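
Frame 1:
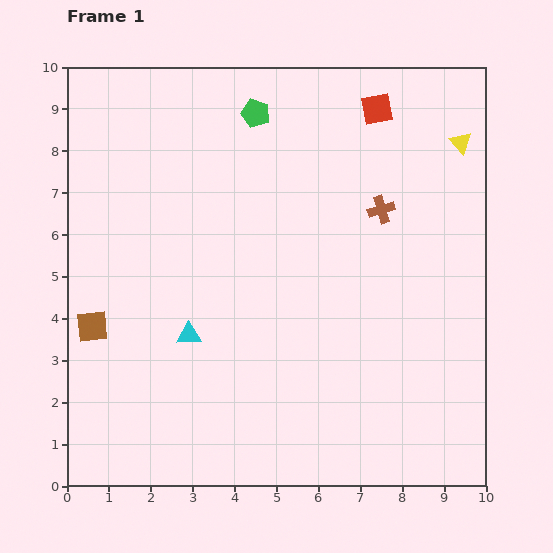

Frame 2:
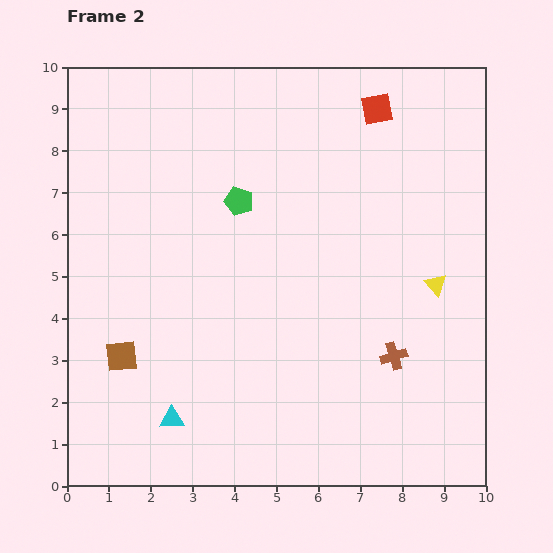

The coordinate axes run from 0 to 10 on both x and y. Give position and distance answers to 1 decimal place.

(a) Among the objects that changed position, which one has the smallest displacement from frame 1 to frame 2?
the brown square

(moved 1.0)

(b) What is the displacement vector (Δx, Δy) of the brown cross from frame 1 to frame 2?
(0.3, -3.5)

The brown cross was at (7.5, 6.6) in frame 1 and (7.8, 3.1) in frame 2.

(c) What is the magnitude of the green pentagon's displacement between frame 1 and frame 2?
2.1

The green pentagon moved from (4.5, 8.9) to (4.1, 6.8), a distance of √(0.4² + 2.1²) ≈ 2.1.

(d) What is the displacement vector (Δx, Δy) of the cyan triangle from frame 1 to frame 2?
(-0.4, -2.0)

The cyan triangle was at (2.9, 3.6) in frame 1 and (2.5, 1.6) in frame 2.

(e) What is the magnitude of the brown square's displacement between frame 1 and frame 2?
1.0

The brown square moved from (0.6, 3.8) to (1.3, 3.1), a distance of √(0.7² + 0.7²) ≈ 1.0.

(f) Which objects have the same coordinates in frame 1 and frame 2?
the red square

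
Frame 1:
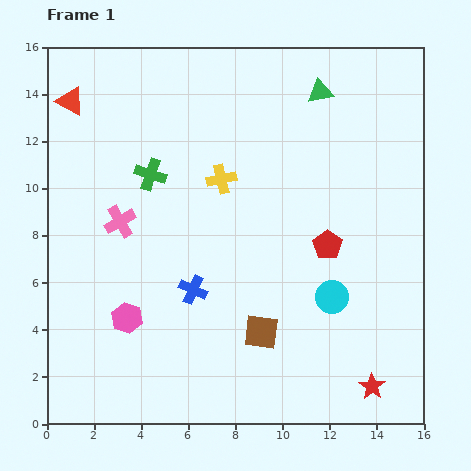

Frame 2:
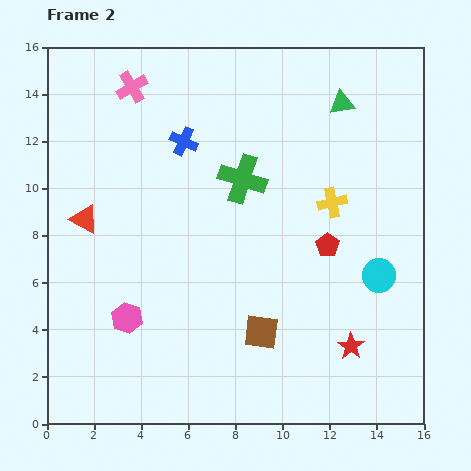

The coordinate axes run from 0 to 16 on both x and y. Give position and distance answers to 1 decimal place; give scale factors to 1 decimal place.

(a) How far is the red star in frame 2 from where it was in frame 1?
1.9

The red star moved from (13.8, 1.6) to (12.9, 3.3), a distance of √(0.9² + 1.7²) ≈ 1.9.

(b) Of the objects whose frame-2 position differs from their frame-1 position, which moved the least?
the green triangle

(moved 1.0)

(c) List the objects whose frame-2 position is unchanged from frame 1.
the red pentagon, the pink hexagon, the brown square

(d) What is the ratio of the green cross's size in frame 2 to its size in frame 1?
1.5×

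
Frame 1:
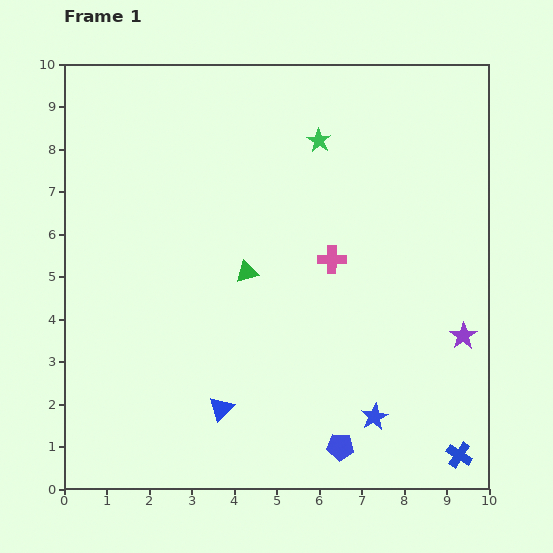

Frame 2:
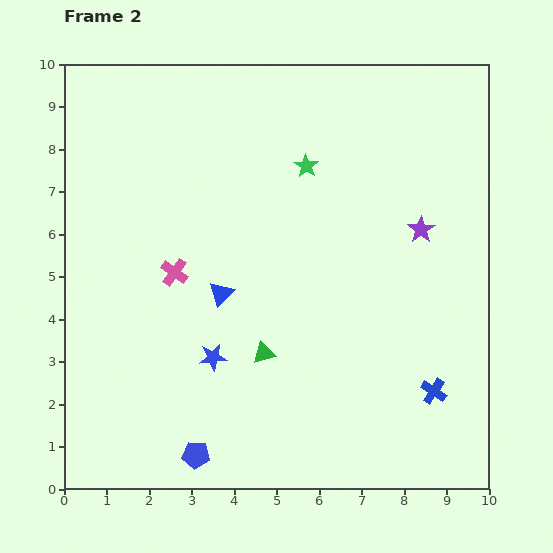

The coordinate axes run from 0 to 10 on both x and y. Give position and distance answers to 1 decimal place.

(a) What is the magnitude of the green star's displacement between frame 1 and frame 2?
0.7

The green star moved from (6.0, 8.2) to (5.7, 7.6), a distance of √(0.3² + 0.6²) ≈ 0.7.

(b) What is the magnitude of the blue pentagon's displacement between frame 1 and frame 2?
3.4

The blue pentagon moved from (6.5, 1.0) to (3.1, 0.8), a distance of √(3.4² + 0.2²) ≈ 3.4.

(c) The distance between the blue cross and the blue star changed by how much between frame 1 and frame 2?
+3.1

Distance in frame 1: 2.2. Distance in frame 2: 5.3.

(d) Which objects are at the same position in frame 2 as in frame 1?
none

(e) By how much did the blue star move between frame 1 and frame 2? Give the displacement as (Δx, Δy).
(-3.8, 1.4)

The blue star was at (7.3, 1.7) in frame 1 and (3.5, 3.1) in frame 2.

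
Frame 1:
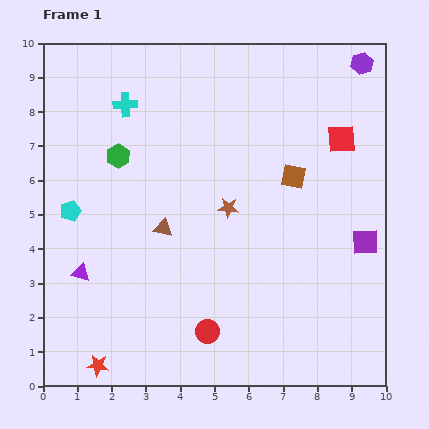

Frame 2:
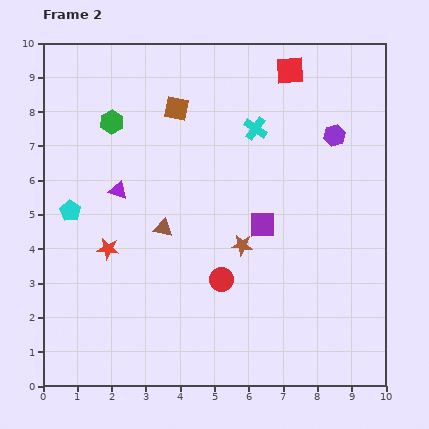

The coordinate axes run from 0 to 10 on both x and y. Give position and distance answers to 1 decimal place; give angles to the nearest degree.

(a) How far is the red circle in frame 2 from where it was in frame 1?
1.6

The red circle moved from (4.8, 1.6) to (5.2, 3.1), a distance of √(0.4² + 1.5²) ≈ 1.6.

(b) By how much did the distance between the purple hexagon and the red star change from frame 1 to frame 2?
-4.3

Distance in frame 1: 11.7. Distance in frame 2: 7.4.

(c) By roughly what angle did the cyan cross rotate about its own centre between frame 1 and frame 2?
36° clockwise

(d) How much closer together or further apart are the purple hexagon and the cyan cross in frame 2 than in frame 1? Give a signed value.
-4.7

Distance in frame 1: 7.0. Distance in frame 2: 2.3.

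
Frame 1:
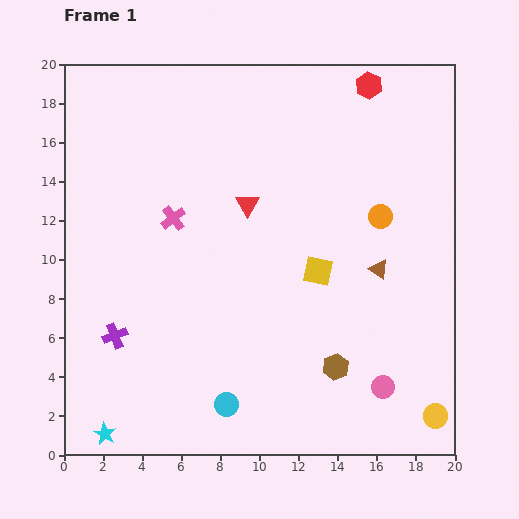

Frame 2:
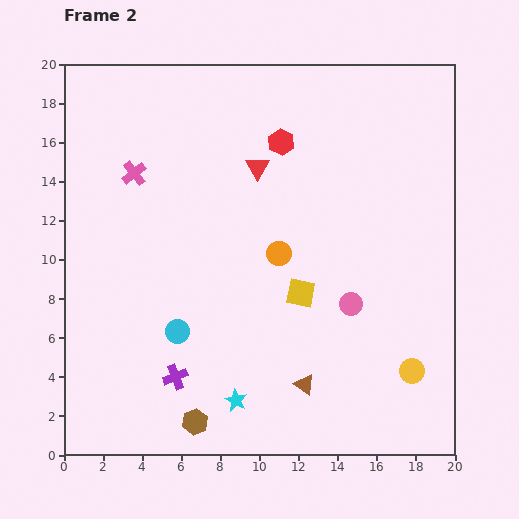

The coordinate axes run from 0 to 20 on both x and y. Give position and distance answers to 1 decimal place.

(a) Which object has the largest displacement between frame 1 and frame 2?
the brown hexagon

(moved 7.7; next 7.0)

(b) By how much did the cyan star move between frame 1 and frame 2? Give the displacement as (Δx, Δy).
(6.7, 1.7)

The cyan star was at (2.1, 1.1) in frame 1 and (8.8, 2.8) in frame 2.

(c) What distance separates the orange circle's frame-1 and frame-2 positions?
5.5

The orange circle moved from (16.2, 12.2) to (11.0, 10.3), a distance of √(5.2² + 1.9²) ≈ 5.5.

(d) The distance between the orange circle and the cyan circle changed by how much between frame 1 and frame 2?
-5.8

Distance in frame 1: 12.4. Distance in frame 2: 6.6.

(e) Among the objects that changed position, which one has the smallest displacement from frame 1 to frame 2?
the yellow square

(moved 1.4)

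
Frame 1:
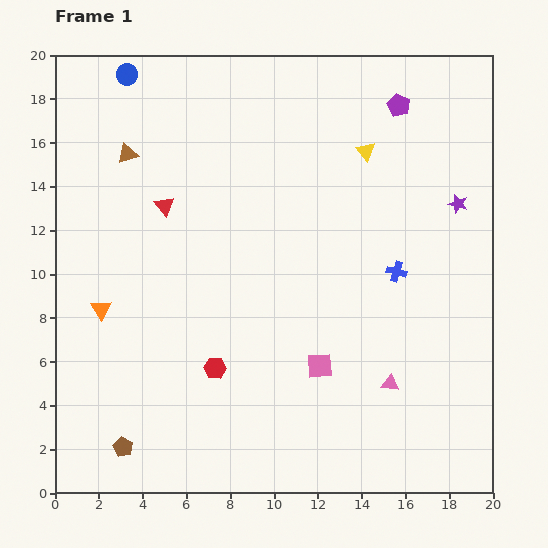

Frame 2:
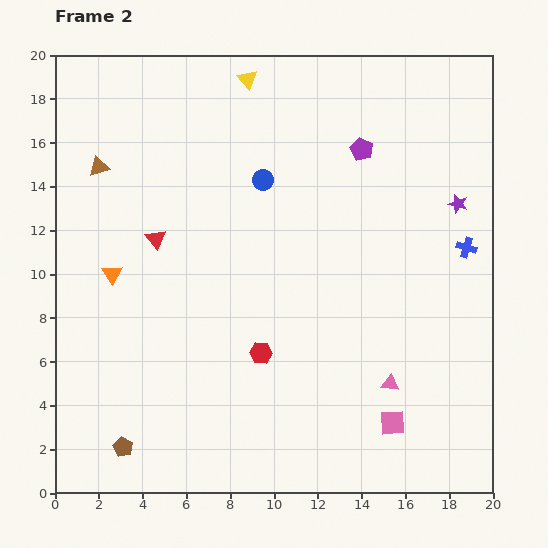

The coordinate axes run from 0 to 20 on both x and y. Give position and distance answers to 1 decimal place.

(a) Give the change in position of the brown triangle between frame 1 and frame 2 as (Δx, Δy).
(-1.3, -0.6)

The brown triangle was at (3.3, 15.5) in frame 1 and (2.0, 14.9) in frame 2.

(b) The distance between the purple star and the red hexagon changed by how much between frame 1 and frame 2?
-2.1

Distance in frame 1: 13.4. Distance in frame 2: 11.3.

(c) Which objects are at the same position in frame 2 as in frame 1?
the pink triangle, the purple star, the brown pentagon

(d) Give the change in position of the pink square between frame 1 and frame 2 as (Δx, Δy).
(3.3, -2.6)

The pink square was at (12.1, 5.8) in frame 1 and (15.4, 3.2) in frame 2.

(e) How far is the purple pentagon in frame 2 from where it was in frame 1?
2.6

The purple pentagon moved from (15.7, 17.7) to (14.0, 15.7), a distance of √(1.7² + 2.0²) ≈ 2.6.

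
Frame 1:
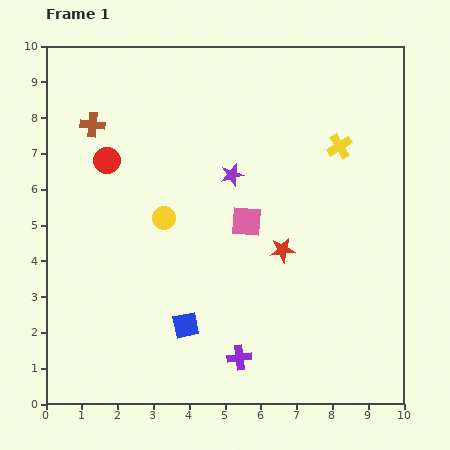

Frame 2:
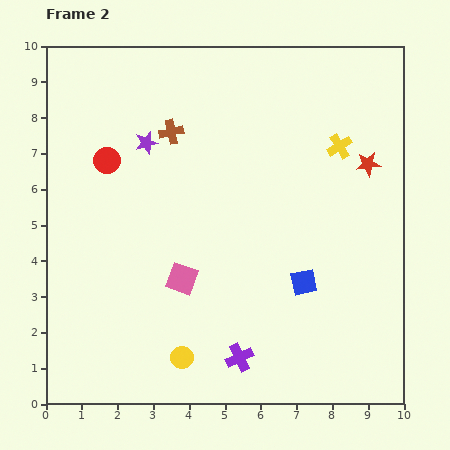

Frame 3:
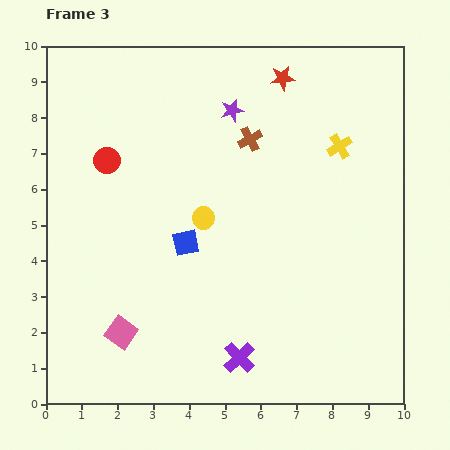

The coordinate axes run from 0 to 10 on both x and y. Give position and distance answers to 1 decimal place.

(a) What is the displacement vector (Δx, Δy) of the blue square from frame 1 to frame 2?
(3.3, 1.2)

The blue square was at (3.9, 2.2) in frame 1 and (7.2, 3.4) in frame 2.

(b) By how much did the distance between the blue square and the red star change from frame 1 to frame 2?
+0.4

Distance in frame 1: 3.4. Distance in frame 2: 3.8.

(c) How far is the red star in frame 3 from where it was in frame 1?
4.8

The red star moved from (6.6, 4.3) to (6.6, 9.1), a distance of √(0.0² + 4.8²) ≈ 4.8.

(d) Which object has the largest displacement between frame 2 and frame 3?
the yellow circle

(moved 3.9; next 3.5)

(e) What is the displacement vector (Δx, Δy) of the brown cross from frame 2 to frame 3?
(2.2, -0.2)

The brown cross was at (3.5, 7.6) in frame 2 and (5.7, 7.4) in frame 3.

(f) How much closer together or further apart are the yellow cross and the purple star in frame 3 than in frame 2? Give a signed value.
-2.2

Distance in frame 2: 5.4. Distance in frame 3: 3.2.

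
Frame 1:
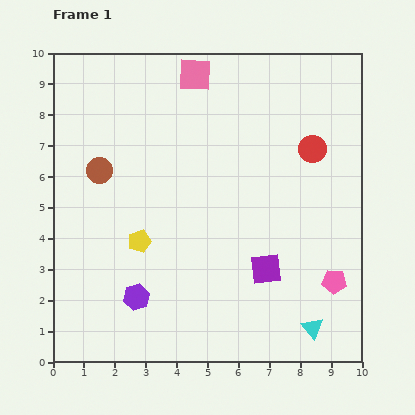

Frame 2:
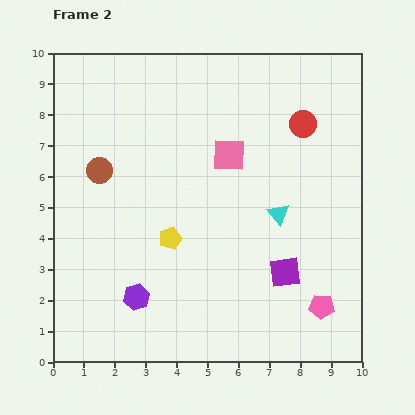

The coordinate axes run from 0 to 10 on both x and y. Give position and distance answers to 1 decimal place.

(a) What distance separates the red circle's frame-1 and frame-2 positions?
0.9

The red circle moved from (8.4, 6.9) to (8.1, 7.7), a distance of √(0.3² + 0.8²) ≈ 0.9.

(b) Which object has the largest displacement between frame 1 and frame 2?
the cyan triangle

(moved 3.9; next 2.8)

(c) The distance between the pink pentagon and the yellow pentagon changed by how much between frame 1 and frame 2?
-1.0

Distance in frame 1: 6.4. Distance in frame 2: 5.4.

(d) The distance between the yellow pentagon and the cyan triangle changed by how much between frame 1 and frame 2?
-2.7

Distance in frame 1: 6.3. Distance in frame 2: 3.6.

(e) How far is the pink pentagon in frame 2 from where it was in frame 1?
0.9

The pink pentagon moved from (9.1, 2.6) to (8.7, 1.8), a distance of √(0.4² + 0.8²) ≈ 0.9.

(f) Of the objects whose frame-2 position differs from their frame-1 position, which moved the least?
the purple square

(moved 0.6)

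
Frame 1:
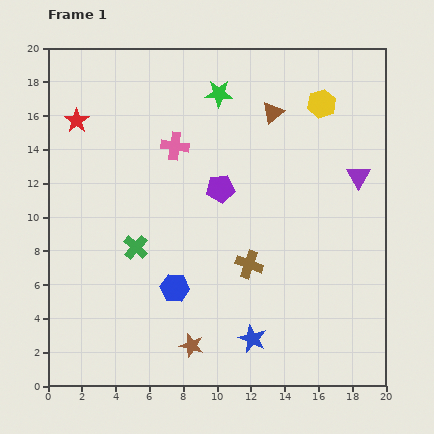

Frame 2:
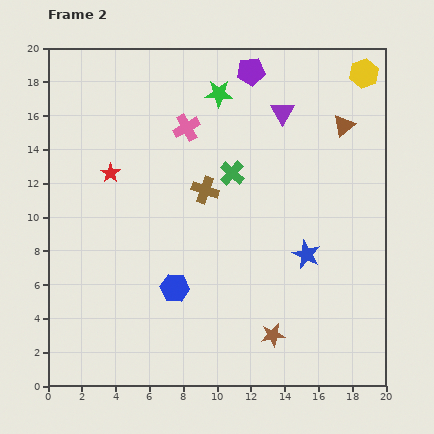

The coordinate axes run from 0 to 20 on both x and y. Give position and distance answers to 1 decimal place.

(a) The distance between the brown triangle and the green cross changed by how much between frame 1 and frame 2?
-4.2

Distance in frame 1: 11.4. Distance in frame 2: 7.2.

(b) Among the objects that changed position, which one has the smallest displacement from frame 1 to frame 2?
the pink cross

(moved 1.3)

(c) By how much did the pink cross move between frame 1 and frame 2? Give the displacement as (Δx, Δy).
(0.7, 1.1)

The pink cross was at (7.5, 14.2) in frame 1 and (8.2, 15.3) in frame 2.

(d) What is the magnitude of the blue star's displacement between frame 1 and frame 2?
5.9

The blue star moved from (12.1, 2.8) to (15.3, 7.8), a distance of √(3.2² + 5.0²) ≈ 5.9.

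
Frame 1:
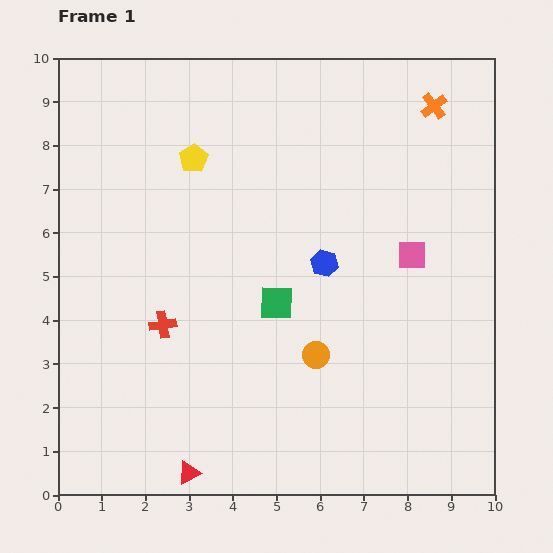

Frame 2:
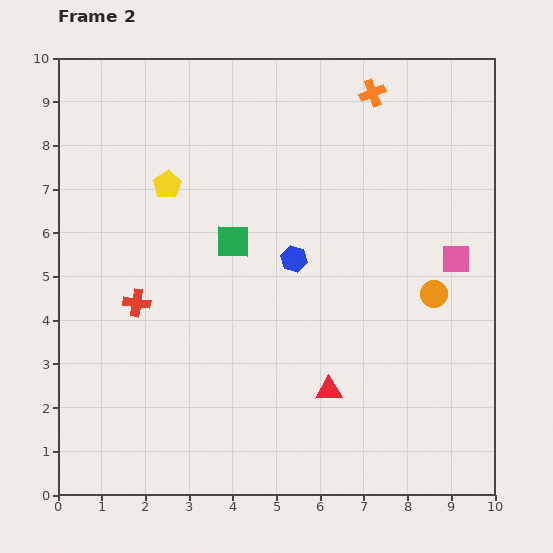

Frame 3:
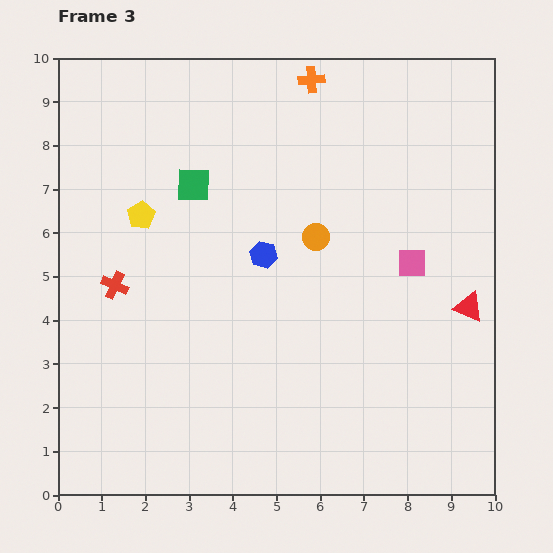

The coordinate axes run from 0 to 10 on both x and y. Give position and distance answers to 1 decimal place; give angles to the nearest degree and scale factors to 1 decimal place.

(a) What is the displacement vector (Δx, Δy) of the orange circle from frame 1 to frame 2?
(2.7, 1.4)

The orange circle was at (5.9, 3.2) in frame 1 and (8.6, 4.6) in frame 2.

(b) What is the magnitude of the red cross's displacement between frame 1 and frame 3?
1.4

The red cross moved from (2.4, 3.9) to (1.3, 4.8), a distance of √(1.1² + 0.9²) ≈ 1.4.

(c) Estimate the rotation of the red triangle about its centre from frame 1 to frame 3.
51° clockwise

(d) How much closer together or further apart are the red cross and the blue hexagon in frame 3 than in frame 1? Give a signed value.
-0.5

Distance in frame 1: 4.0. Distance in frame 3: 3.5.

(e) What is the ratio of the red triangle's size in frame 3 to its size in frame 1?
1.3×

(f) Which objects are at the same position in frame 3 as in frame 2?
none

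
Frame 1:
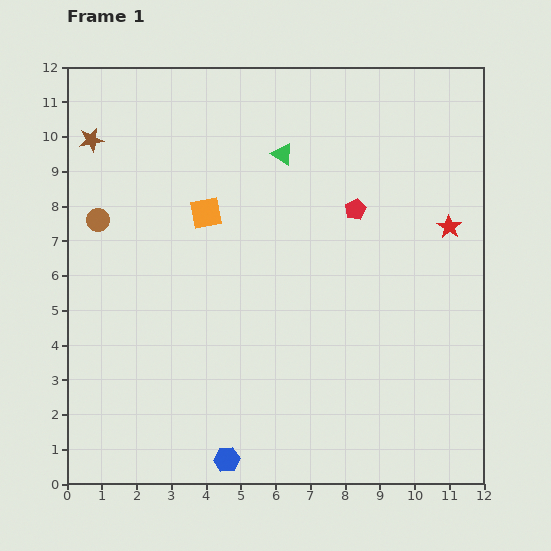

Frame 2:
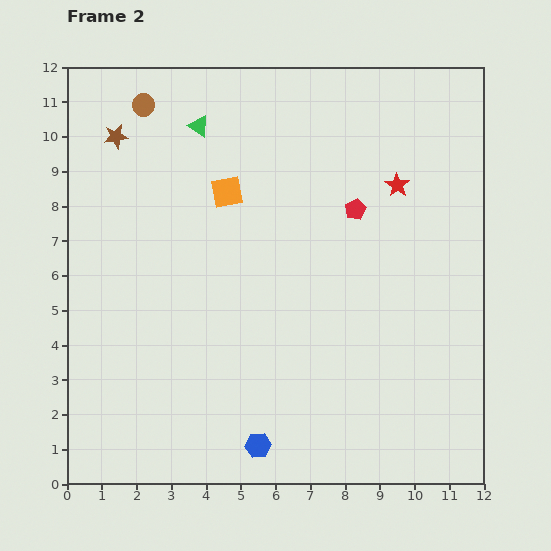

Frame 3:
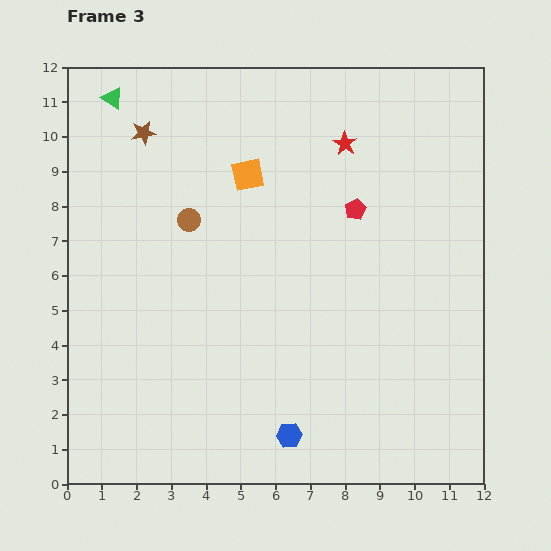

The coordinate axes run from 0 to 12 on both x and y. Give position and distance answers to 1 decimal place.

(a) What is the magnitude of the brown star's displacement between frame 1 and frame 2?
0.7

The brown star moved from (0.7, 9.9) to (1.4, 10.0), a distance of √(0.7² + 0.1²) ≈ 0.7.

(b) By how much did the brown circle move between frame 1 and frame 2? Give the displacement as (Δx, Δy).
(1.3, 3.3)

The brown circle was at (0.9, 7.6) in frame 1 and (2.2, 10.9) in frame 2.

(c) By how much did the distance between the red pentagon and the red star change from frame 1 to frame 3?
-0.8

Distance in frame 1: 2.7. Distance in frame 3: 1.9.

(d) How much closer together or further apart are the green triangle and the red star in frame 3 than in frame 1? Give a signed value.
+1.6

Distance in frame 1: 5.2. Distance in frame 3: 6.8.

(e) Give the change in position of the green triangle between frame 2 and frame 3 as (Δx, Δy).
(-2.5, 0.8)

The green triangle was at (3.8, 10.3) in frame 2 and (1.3, 11.1) in frame 3.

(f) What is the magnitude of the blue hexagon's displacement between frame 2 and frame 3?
0.9

The blue hexagon moved from (5.5, 1.1) to (6.4, 1.4), a distance of √(0.9² + 0.3²) ≈ 0.9.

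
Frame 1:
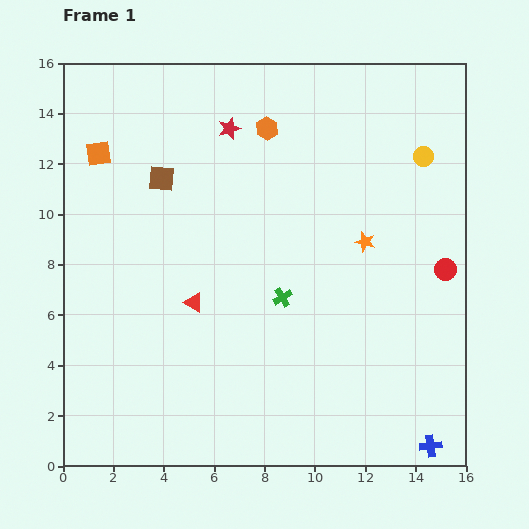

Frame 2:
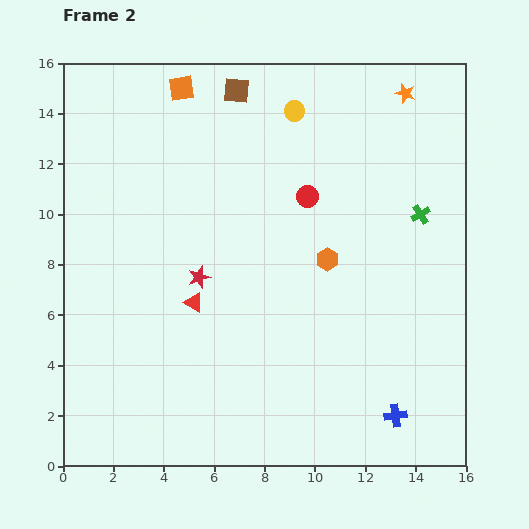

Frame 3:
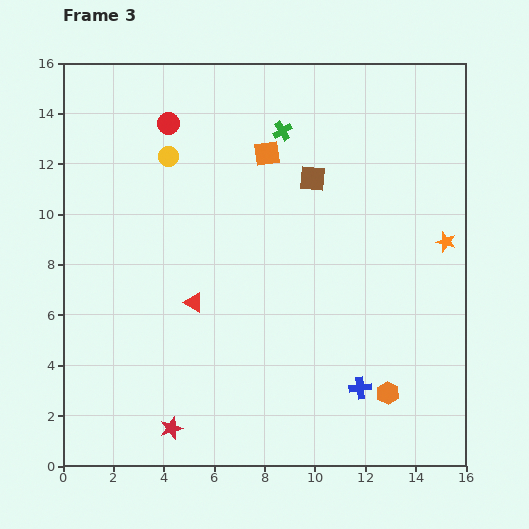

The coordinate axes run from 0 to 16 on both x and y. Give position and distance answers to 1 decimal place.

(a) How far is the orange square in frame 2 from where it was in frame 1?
4.2

The orange square moved from (1.4, 12.4) to (4.7, 15.0), a distance of √(3.3² + 2.6²) ≈ 4.2.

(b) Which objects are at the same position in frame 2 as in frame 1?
the red triangle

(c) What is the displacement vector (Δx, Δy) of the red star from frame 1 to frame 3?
(-2.3, -11.9)

The red star was at (6.6, 13.4) in frame 1 and (4.3, 1.5) in frame 3.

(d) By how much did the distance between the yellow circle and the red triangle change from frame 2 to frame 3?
-2.7

Distance in frame 2: 8.6. Distance in frame 3: 5.9.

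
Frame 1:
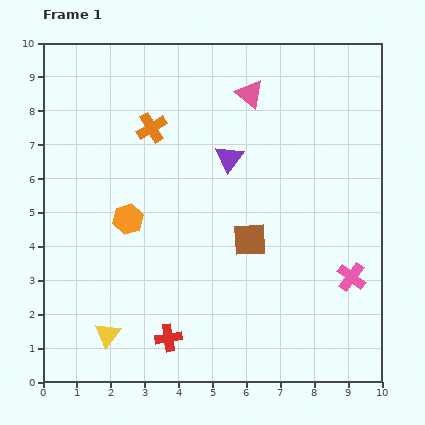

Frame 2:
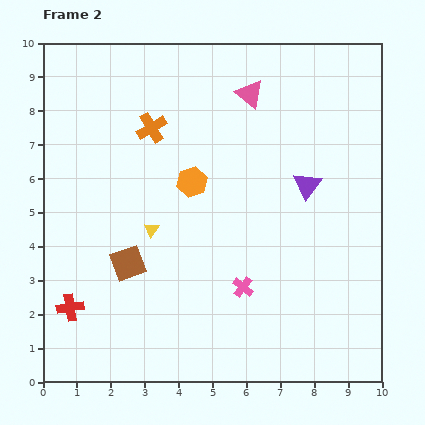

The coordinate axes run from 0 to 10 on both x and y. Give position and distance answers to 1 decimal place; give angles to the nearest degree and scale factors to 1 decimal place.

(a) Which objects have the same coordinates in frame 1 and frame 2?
the pink triangle, the orange cross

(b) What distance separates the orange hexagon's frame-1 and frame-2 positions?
2.2

The orange hexagon moved from (2.5, 4.8) to (4.4, 5.9), a distance of √(1.9² + 1.1²) ≈ 2.2.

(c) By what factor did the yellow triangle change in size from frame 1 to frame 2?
0.6×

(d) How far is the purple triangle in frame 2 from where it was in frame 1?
2.4

The purple triangle moved from (5.5, 6.6) to (7.8, 5.8), a distance of √(2.3² + 0.8²) ≈ 2.4.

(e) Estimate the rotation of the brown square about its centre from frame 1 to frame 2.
17° counter-clockwise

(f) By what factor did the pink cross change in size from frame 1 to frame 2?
0.7×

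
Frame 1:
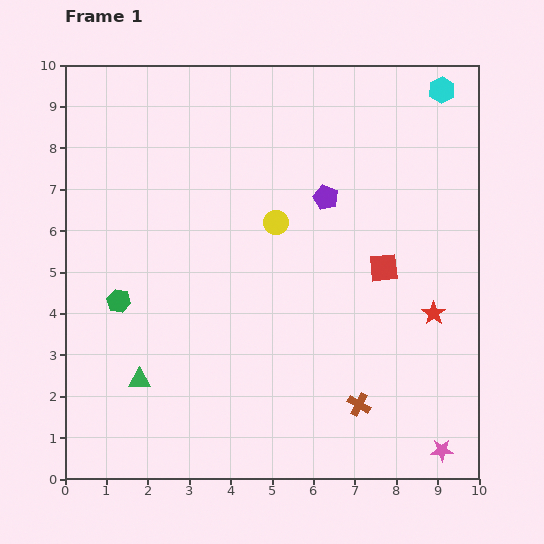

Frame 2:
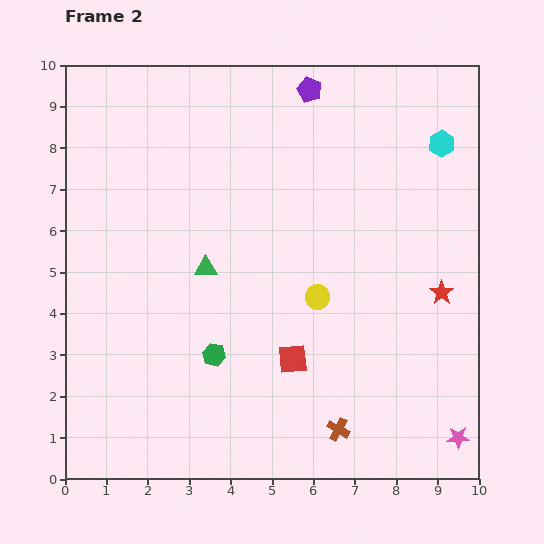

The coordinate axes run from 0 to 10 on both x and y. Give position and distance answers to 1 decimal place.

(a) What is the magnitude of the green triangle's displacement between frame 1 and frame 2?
3.1

The green triangle moved from (1.8, 2.4) to (3.4, 5.1), a distance of √(1.6² + 2.7²) ≈ 3.1.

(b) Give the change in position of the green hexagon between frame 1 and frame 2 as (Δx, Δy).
(2.3, -1.3)

The green hexagon was at (1.3, 4.3) in frame 1 and (3.6, 3.0) in frame 2.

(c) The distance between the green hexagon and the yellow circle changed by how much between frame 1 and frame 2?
-1.3

Distance in frame 1: 4.2. Distance in frame 2: 2.9.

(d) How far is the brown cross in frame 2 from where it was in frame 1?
0.8

The brown cross moved from (7.1, 1.8) to (6.6, 1.2), a distance of √(0.5² + 0.6²) ≈ 0.8.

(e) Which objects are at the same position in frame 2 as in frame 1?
none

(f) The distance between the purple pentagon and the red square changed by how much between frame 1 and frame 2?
+4.3

Distance in frame 1: 2.2. Distance in frame 2: 6.5.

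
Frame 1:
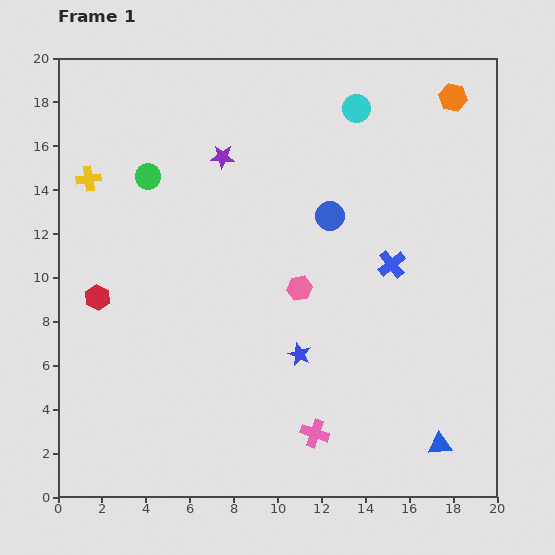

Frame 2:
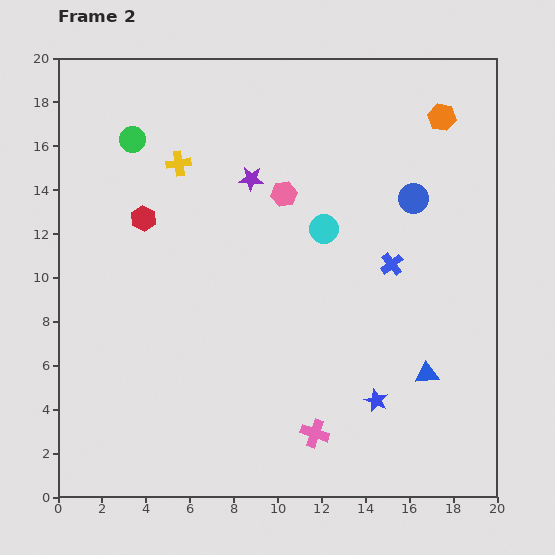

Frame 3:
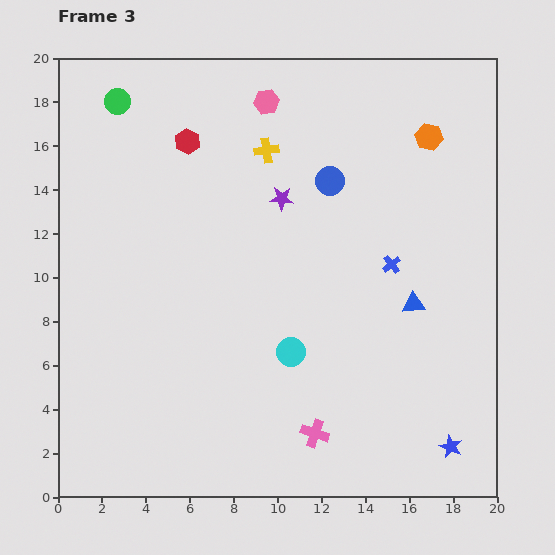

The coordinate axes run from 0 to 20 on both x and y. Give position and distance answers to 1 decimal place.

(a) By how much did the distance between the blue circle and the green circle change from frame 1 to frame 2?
+4.6

Distance in frame 1: 8.5. Distance in frame 2: 13.1.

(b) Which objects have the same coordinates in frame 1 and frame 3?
the blue cross, the pink cross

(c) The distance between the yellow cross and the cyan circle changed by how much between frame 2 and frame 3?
+2.1

Distance in frame 2: 7.2. Distance in frame 3: 9.3.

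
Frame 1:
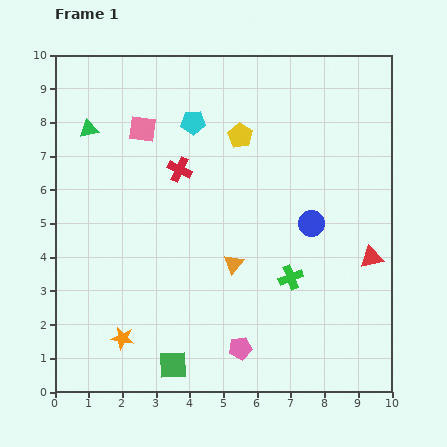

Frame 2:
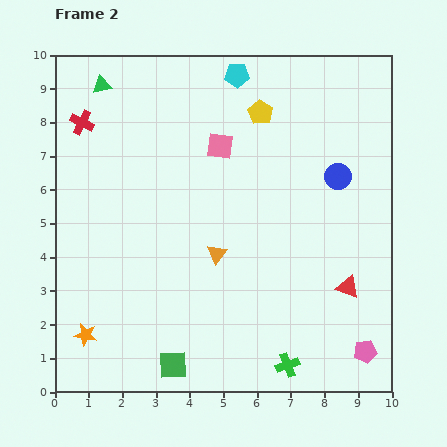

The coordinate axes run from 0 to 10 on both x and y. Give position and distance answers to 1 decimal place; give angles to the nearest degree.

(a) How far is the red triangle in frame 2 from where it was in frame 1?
1.1

The red triangle moved from (9.4, 4.0) to (8.7, 3.1), a distance of √(0.7² + 0.9²) ≈ 1.1.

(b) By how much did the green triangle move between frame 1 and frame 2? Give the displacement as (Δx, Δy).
(0.4, 1.3)

The green triangle was at (1.0, 7.8) in frame 1 and (1.4, 9.1) in frame 2.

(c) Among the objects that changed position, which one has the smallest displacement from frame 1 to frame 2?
the orange triangle

(moved 0.6)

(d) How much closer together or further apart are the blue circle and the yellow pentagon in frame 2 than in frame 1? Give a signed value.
-0.3

Distance in frame 1: 3.3. Distance in frame 2: 3.0.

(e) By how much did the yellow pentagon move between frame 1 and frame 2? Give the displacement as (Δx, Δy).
(0.6, 0.7)

The yellow pentagon was at (5.5, 7.6) in frame 1 and (6.1, 8.3) in frame 2.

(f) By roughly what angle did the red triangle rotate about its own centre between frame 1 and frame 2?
34° clockwise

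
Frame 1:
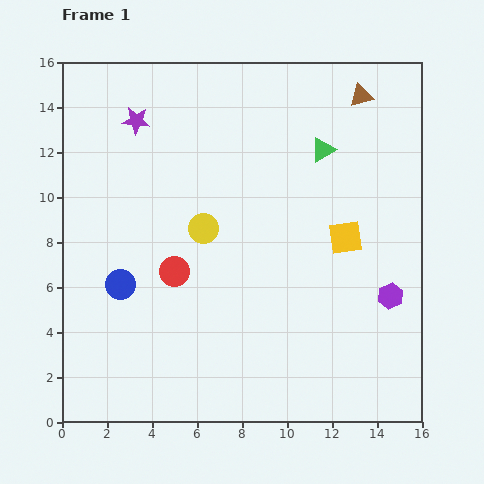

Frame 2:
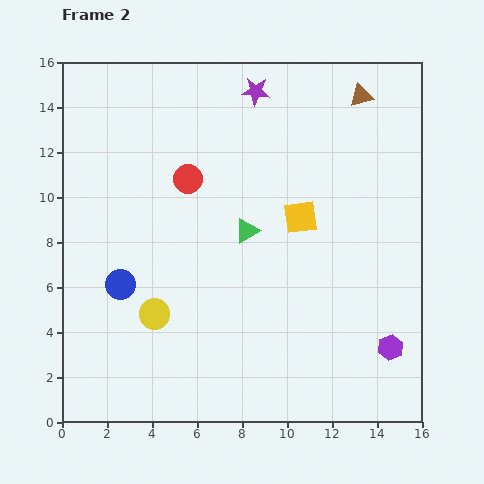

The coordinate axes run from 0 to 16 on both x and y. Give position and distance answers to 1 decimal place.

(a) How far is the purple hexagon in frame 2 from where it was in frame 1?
2.3

The purple hexagon moved from (14.6, 5.6) to (14.6, 3.3), a distance of √(0.0² + 2.3²) ≈ 2.3.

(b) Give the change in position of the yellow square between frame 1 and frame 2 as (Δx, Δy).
(-2.0, 0.9)

The yellow square was at (12.6, 8.2) in frame 1 and (10.6, 9.1) in frame 2.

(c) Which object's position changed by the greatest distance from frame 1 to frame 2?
the purple star

(moved 5.5; next 5.0)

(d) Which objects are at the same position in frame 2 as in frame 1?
the blue circle, the brown triangle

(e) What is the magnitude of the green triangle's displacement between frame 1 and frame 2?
5.0

The green triangle moved from (11.6, 12.1) to (8.2, 8.5), a distance of √(3.4² + 3.6²) ≈ 5.0.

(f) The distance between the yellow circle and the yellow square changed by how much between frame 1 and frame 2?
+1.5

Distance in frame 1: 6.3. Distance in frame 2: 7.8.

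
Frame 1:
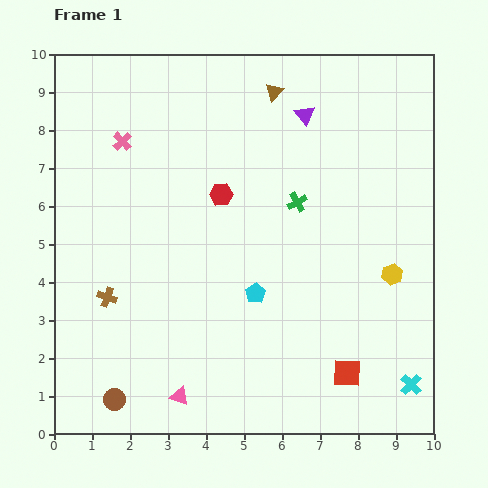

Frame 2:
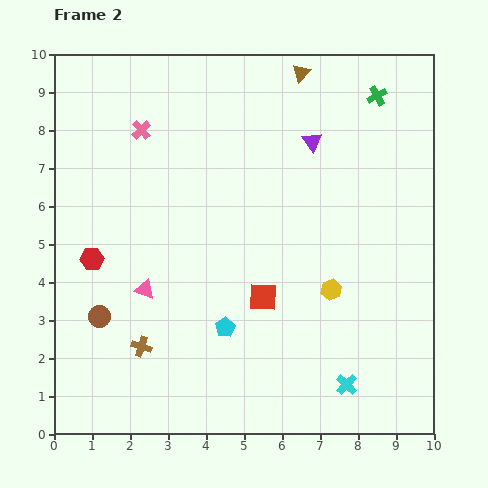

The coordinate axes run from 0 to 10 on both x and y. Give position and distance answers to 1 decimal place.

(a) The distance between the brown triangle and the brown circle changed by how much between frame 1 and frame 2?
-0.8

Distance in frame 1: 9.1. Distance in frame 2: 8.3.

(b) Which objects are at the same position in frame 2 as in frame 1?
none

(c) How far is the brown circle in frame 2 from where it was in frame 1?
2.2

The brown circle moved from (1.6, 0.9) to (1.2, 3.1), a distance of √(0.4² + 2.2²) ≈ 2.2.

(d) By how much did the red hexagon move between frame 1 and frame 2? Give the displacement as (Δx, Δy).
(-3.4, -1.7)

The red hexagon was at (4.4, 6.3) in frame 1 and (1.0, 4.6) in frame 2.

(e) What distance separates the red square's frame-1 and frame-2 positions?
3.0

The red square moved from (7.7, 1.6) to (5.5, 3.6), a distance of √(2.2² + 2.0²) ≈ 3.0.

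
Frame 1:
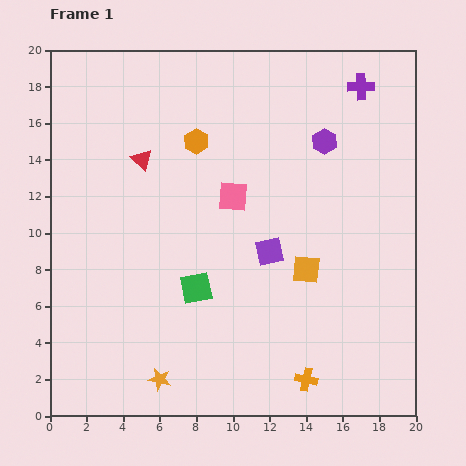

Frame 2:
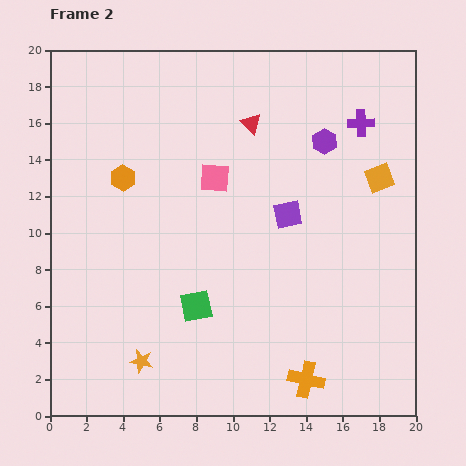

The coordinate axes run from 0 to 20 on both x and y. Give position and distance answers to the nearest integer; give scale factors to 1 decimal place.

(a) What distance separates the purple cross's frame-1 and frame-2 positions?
2

The purple cross moved from (17, 18) to (17, 16), a distance of √(0² + 2²) ≈ 2.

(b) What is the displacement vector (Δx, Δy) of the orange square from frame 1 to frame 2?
(4, 5)

The orange square was at (14, 8) in frame 1 and (18, 13) in frame 2.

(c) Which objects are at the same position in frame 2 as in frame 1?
the purple hexagon, the orange cross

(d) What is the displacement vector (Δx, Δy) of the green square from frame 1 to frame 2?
(0, -1)

The green square was at (8, 7) in frame 1 and (8, 6) in frame 2.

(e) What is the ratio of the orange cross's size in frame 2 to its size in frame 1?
1.6×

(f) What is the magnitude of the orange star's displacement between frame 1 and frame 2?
1

The orange star moved from (6, 2) to (5, 3), a distance of √(1² + 1²) ≈ 1.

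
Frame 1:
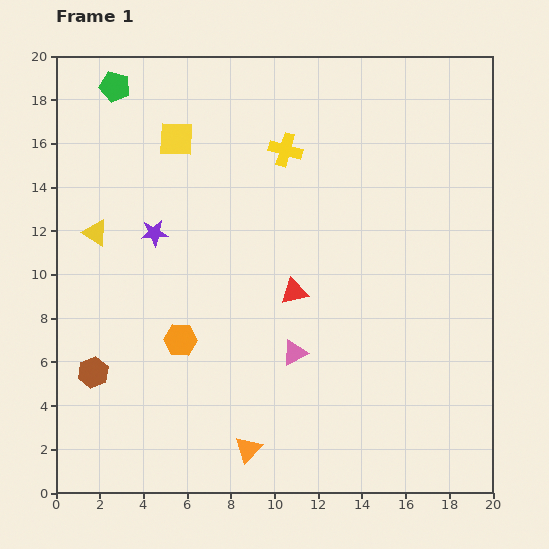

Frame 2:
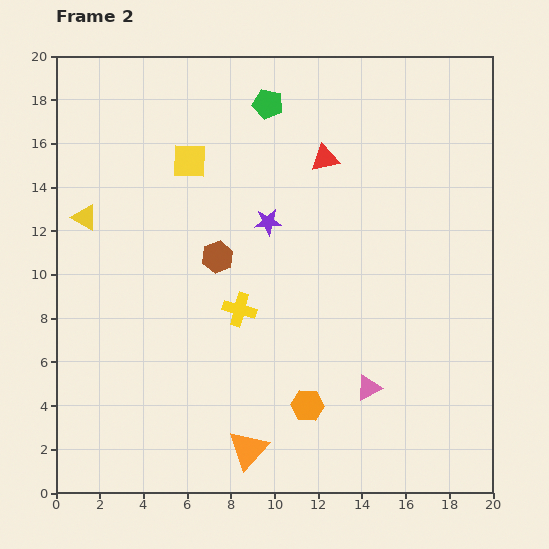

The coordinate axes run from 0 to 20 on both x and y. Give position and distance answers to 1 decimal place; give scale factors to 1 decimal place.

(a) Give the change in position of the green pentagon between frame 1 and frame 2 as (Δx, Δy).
(7.0, -0.8)

The green pentagon was at (2.7, 18.6) in frame 1 and (9.7, 17.8) in frame 2.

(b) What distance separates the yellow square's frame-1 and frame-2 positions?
1.2

The yellow square moved from (5.5, 16.2) to (6.1, 15.2), a distance of √(0.6² + 1.0²) ≈ 1.2.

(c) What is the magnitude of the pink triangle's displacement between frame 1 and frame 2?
3.8

The pink triangle moved from (10.9, 6.4) to (14.3, 4.8), a distance of √(3.4² + 1.6²) ≈ 3.8.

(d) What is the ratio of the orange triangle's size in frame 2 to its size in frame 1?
1.5×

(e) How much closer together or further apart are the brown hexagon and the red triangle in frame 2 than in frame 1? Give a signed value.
-3.2

Distance in frame 1: 9.9. Distance in frame 2: 6.7.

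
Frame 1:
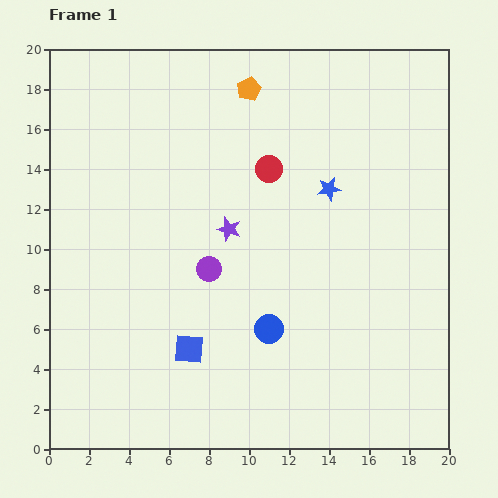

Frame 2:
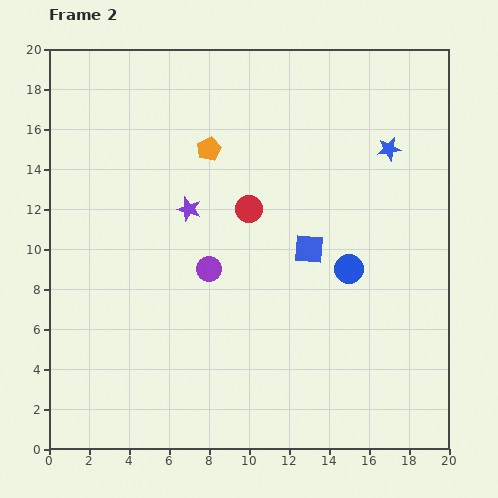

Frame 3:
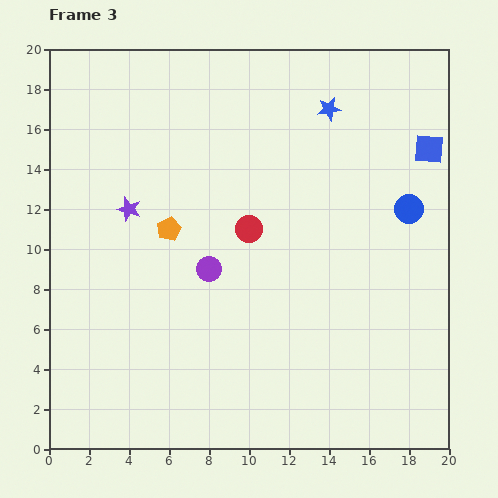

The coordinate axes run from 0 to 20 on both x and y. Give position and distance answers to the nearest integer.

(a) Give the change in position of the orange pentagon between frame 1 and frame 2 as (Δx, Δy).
(-2, -3)

The orange pentagon was at (10, 18) in frame 1 and (8, 15) in frame 2.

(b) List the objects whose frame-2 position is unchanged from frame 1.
the purple circle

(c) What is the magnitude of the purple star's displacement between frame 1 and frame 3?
5

The purple star moved from (9, 11) to (4, 12), a distance of √(5² + 1²) ≈ 5.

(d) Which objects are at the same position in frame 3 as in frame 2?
the purple circle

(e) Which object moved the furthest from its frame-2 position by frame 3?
the blue square

(moved 8; next 4)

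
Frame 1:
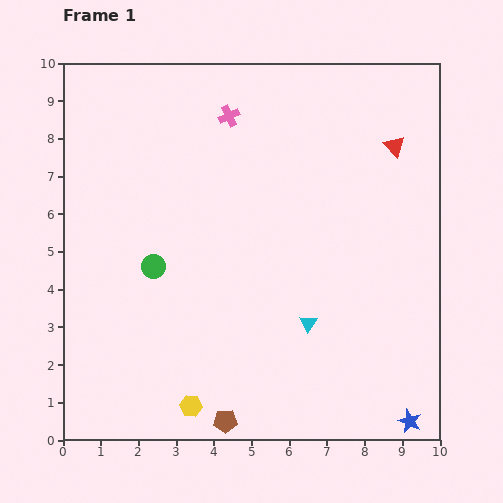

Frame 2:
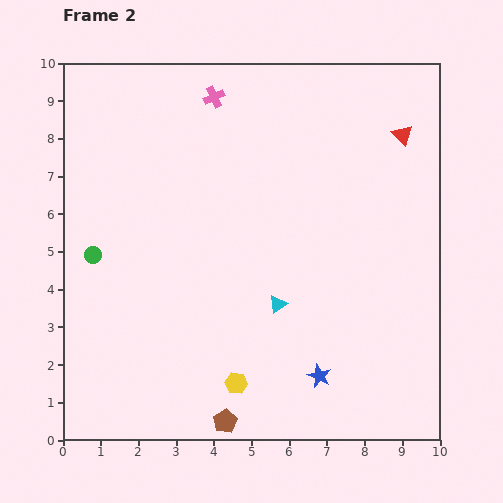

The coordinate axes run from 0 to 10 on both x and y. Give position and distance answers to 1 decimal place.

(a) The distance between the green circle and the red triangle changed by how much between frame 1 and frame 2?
+1.6

Distance in frame 1: 7.2. Distance in frame 2: 8.8.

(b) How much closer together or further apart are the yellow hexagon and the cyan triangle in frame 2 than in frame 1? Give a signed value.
-1.4

Distance in frame 1: 3.8. Distance in frame 2: 2.4.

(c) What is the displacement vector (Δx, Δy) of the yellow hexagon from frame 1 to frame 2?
(1.2, 0.6)

The yellow hexagon was at (3.4, 0.9) in frame 1 and (4.6, 1.5) in frame 2.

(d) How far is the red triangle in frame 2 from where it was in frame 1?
0.4

The red triangle moved from (8.8, 7.8) to (9.0, 8.1), a distance of √(0.2² + 0.3²) ≈ 0.4.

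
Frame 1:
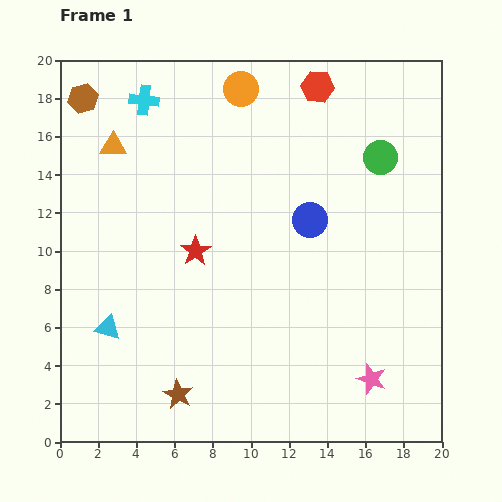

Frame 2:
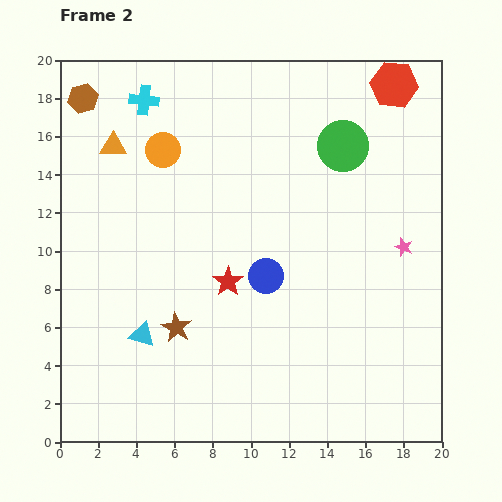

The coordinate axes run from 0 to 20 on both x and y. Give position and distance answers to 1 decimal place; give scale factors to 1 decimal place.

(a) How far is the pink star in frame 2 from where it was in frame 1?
7.1

The pink star moved from (16.3, 3.3) to (18.0, 10.2), a distance of √(1.7² + 6.9²) ≈ 7.1.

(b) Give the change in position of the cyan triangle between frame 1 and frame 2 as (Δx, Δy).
(1.8, -0.4)

The cyan triangle was at (2.5, 6.0) in frame 1 and (4.3, 5.6) in frame 2.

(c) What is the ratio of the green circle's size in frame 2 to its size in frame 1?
1.5×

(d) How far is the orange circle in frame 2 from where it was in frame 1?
5.2

The orange circle moved from (9.5, 18.5) to (5.4, 15.3), a distance of √(4.1² + 3.2²) ≈ 5.2.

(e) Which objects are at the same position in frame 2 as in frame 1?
the orange triangle, the cyan cross, the brown hexagon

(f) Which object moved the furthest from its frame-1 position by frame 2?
the pink star

(moved 7.1; next 5.2)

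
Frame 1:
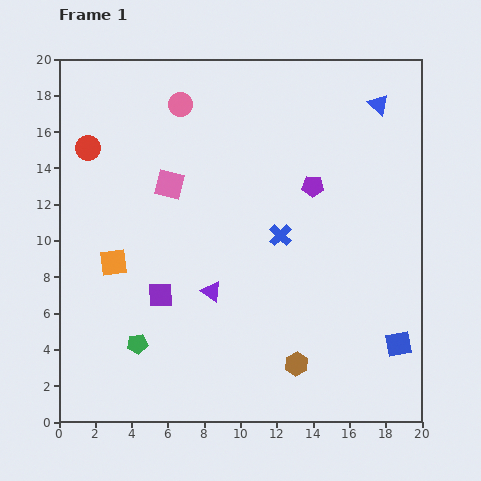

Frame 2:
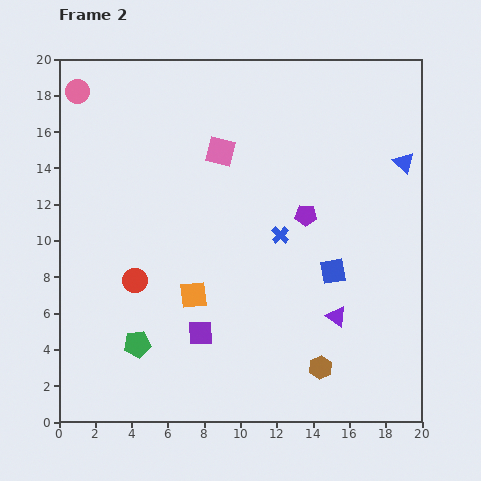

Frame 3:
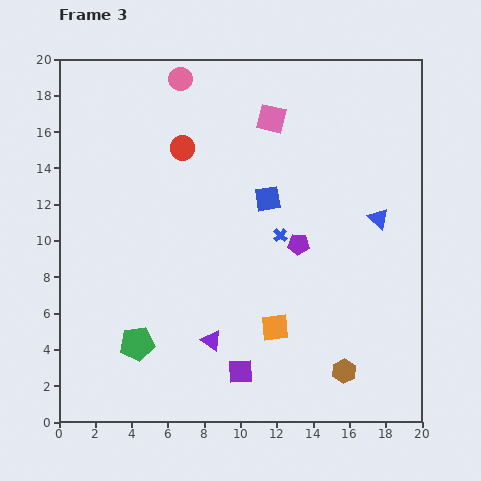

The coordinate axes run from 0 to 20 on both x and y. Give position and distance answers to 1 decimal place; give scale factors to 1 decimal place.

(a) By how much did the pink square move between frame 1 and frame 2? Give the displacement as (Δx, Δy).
(2.8, 1.8)

The pink square was at (6.1, 13.1) in frame 1 and (8.9, 14.9) in frame 2.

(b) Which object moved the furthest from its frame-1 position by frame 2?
the red circle

(moved 7.7; next 7.0)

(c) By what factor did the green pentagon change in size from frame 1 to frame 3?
1.6×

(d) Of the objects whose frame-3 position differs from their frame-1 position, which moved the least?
the pink circle

(moved 1.4)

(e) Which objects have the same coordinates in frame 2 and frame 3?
the green pentagon, the blue cross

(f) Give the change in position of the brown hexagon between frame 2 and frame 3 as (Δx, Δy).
(1.3, -0.2)

The brown hexagon was at (14.4, 3.0) in frame 2 and (15.7, 2.8) in frame 3.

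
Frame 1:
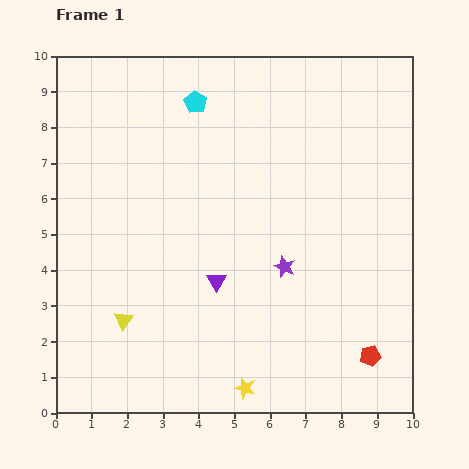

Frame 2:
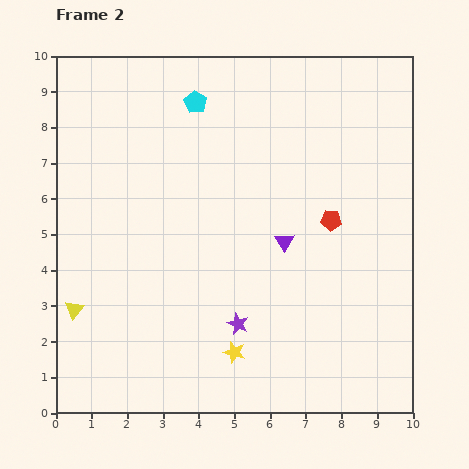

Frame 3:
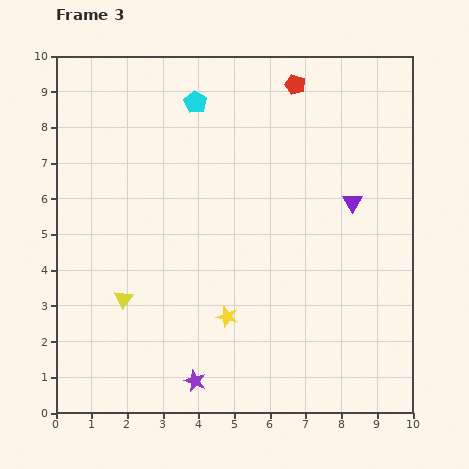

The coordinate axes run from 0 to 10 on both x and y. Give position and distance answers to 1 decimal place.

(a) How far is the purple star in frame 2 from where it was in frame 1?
2.1

The purple star moved from (6.4, 4.1) to (5.1, 2.5), a distance of √(1.3² + 1.6²) ≈ 2.1.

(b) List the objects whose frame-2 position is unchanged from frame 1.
the cyan pentagon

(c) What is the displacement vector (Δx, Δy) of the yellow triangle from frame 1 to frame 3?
(0.0, 0.6)

The yellow triangle was at (1.9, 2.6) in frame 1 and (1.9, 3.2) in frame 3.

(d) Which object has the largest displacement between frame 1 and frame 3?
the red pentagon

(moved 7.9; next 4.4)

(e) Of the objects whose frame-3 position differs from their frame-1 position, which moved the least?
the yellow triangle

(moved 0.6)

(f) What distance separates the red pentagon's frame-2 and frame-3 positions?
3.9

The red pentagon moved from (7.7, 5.4) to (6.7, 9.2), a distance of √(1.0² + 3.8²) ≈ 3.9.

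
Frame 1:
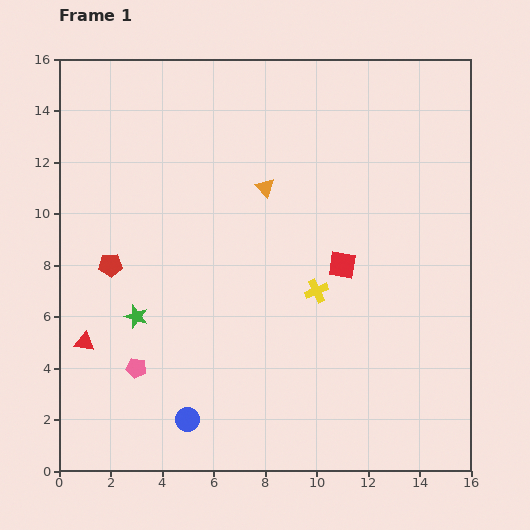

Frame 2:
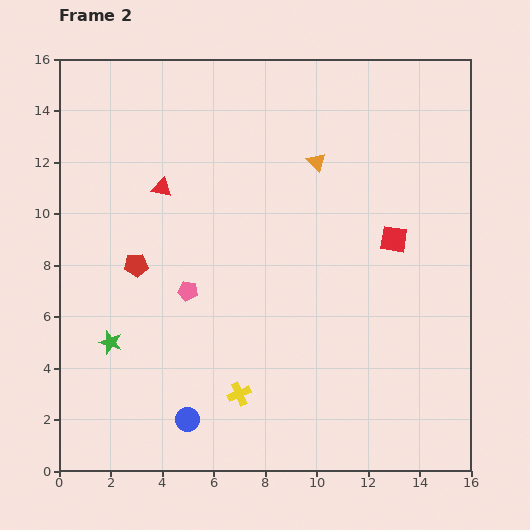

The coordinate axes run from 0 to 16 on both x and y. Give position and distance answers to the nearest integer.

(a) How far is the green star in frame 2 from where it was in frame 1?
1

The green star moved from (3, 6) to (2, 5), a distance of √(1² + 1²) ≈ 1.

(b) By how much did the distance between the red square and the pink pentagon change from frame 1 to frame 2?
-1

Distance in frame 1: 9. Distance in frame 2: 8.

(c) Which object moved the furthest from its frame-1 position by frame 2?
the red triangle

(moved 7; next 5)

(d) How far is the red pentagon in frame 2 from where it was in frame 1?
1

The red pentagon moved from (2, 8) to (3, 8), a distance of √(1² + 0²) ≈ 1.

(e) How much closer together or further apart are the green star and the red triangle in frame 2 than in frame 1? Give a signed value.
+4

Distance in frame 1: 2. Distance in frame 2: 6.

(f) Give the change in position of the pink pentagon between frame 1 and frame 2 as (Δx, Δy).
(2, 3)

The pink pentagon was at (3, 4) in frame 1 and (5, 7) in frame 2.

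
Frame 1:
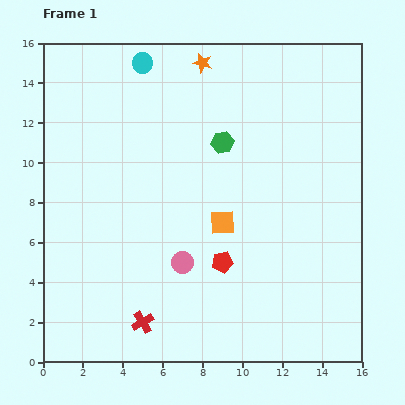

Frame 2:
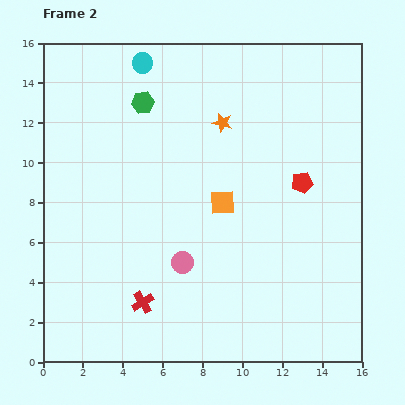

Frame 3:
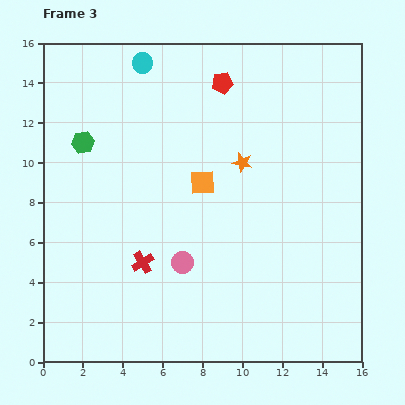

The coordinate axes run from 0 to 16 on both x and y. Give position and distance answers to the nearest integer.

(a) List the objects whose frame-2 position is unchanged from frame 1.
the cyan circle, the pink circle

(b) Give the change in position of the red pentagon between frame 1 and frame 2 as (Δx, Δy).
(4, 4)

The red pentagon was at (9, 5) in frame 1 and (13, 9) in frame 2.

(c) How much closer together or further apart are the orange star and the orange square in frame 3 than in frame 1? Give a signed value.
-6

Distance in frame 1: 8. Distance in frame 3: 2.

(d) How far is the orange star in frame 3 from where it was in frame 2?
2

The orange star moved from (9, 12) to (10, 10), a distance of √(1² + 2²) ≈ 2.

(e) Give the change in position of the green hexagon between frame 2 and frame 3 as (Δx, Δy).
(-3, -2)

The green hexagon was at (5, 13) in frame 2 and (2, 11) in frame 3.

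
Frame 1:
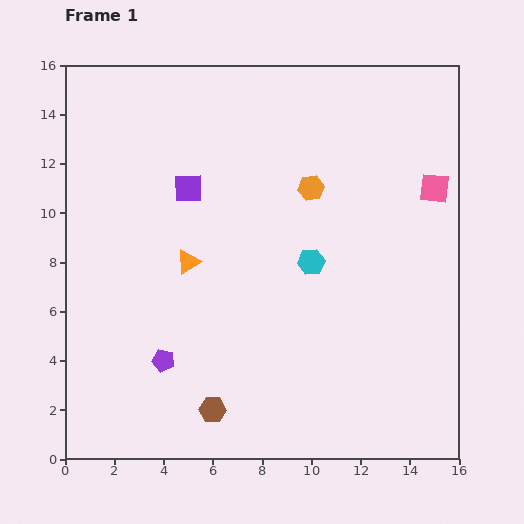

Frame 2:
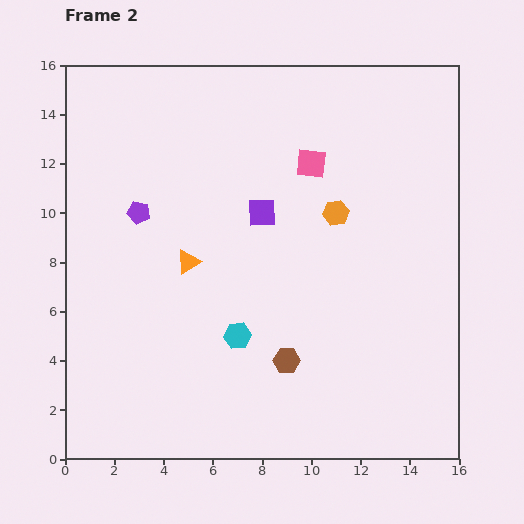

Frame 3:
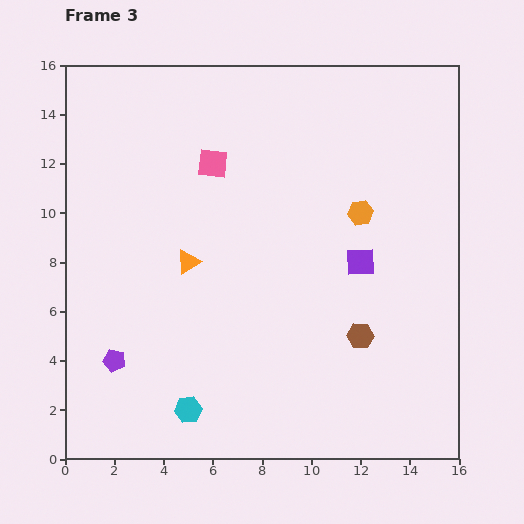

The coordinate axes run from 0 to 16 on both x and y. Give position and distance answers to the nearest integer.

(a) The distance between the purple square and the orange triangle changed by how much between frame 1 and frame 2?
+1

Distance in frame 1: 3. Distance in frame 2: 4.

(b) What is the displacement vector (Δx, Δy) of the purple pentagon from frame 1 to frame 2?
(-1, 6)

The purple pentagon was at (4, 4) in frame 1 and (3, 10) in frame 2.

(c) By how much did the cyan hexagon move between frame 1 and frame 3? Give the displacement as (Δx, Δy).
(-5, -6)

The cyan hexagon was at (10, 8) in frame 1 and (5, 2) in frame 3.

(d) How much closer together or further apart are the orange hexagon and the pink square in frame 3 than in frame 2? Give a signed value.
+4

Distance in frame 2: 2. Distance in frame 3: 6.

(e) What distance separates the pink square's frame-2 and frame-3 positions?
4

The pink square moved from (10, 12) to (6, 12), a distance of √(4² + 0²) ≈ 4.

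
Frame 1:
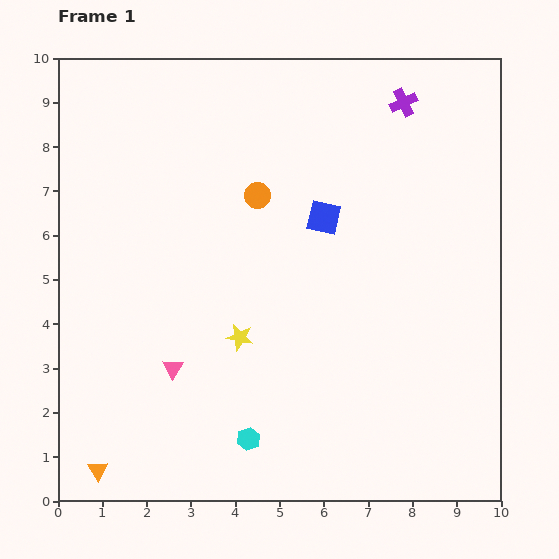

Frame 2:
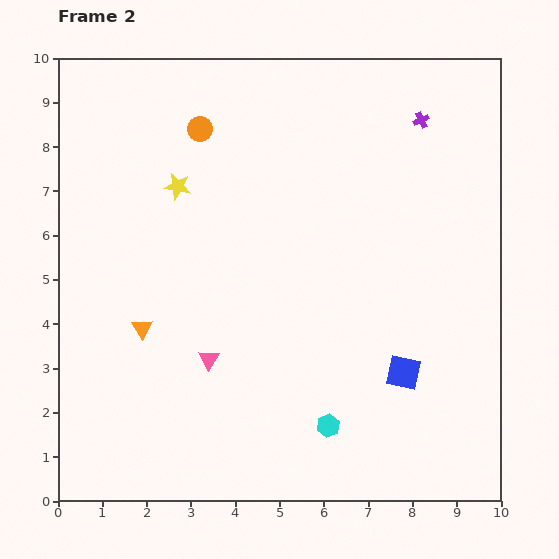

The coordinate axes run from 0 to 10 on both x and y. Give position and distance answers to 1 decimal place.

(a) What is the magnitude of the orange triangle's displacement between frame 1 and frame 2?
3.4

The orange triangle moved from (0.9, 0.7) to (1.9, 3.9), a distance of √(1.0² + 3.2²) ≈ 3.4.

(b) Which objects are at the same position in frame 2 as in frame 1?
none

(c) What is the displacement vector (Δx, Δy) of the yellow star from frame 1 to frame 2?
(-1.4, 3.4)

The yellow star was at (4.1, 3.7) in frame 1 and (2.7, 7.1) in frame 2.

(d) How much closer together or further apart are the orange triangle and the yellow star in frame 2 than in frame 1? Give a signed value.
-1.1

Distance in frame 1: 4.4. Distance in frame 2: 3.3.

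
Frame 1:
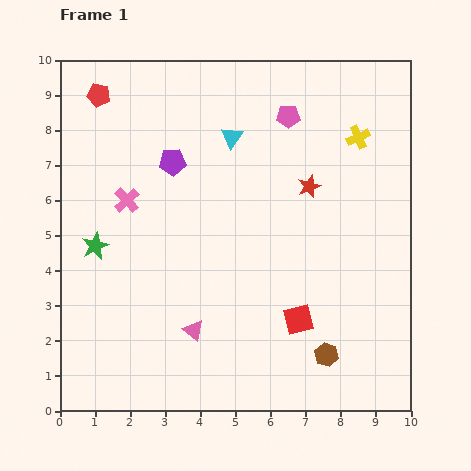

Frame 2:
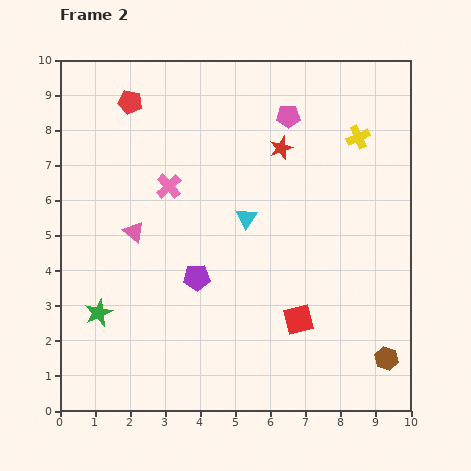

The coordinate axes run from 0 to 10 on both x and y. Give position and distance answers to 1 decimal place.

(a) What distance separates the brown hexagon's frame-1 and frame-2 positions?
1.7

The brown hexagon moved from (7.6, 1.6) to (9.3, 1.5), a distance of √(1.7² + 0.1²) ≈ 1.7.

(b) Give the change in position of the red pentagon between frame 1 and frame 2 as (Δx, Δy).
(0.9, -0.2)

The red pentagon was at (1.1, 9.0) in frame 1 and (2.0, 8.8) in frame 2.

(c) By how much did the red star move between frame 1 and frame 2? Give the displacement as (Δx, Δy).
(-0.8, 1.1)

The red star was at (7.1, 6.4) in frame 1 and (6.3, 7.5) in frame 2.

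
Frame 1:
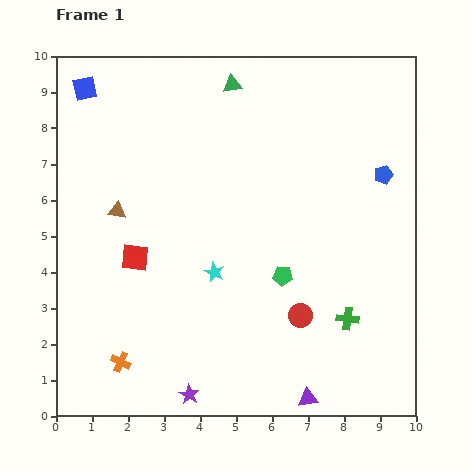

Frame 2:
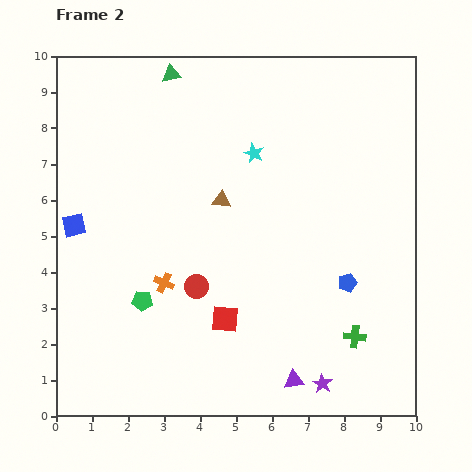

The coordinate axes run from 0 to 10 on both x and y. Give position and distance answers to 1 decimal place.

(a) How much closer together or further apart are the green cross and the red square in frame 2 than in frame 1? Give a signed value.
-2.5

Distance in frame 1: 6.1. Distance in frame 2: 3.6.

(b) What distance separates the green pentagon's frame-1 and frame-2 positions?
4.0

The green pentagon moved from (6.3, 3.9) to (2.4, 3.2), a distance of √(3.9² + 0.7²) ≈ 4.0.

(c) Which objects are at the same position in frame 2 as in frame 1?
none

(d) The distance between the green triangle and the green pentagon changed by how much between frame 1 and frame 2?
+0.9

Distance in frame 1: 5.5. Distance in frame 2: 6.4.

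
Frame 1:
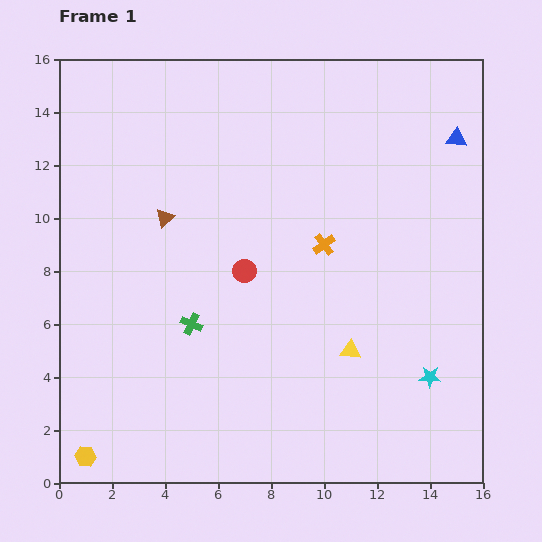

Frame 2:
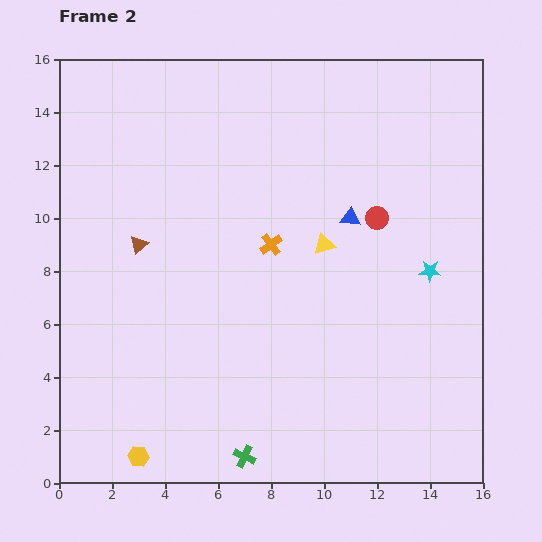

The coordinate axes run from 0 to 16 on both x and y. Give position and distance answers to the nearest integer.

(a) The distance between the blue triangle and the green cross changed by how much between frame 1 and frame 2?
-2

Distance in frame 1: 12. Distance in frame 2: 10.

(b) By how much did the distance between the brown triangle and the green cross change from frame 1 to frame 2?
+5

Distance in frame 1: 4. Distance in frame 2: 9.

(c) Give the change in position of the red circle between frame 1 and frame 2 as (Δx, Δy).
(5, 2)

The red circle was at (7, 8) in frame 1 and (12, 10) in frame 2.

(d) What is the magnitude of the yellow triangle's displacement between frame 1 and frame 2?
4

The yellow triangle moved from (11, 5) to (10, 9), a distance of √(1² + 4²) ≈ 4.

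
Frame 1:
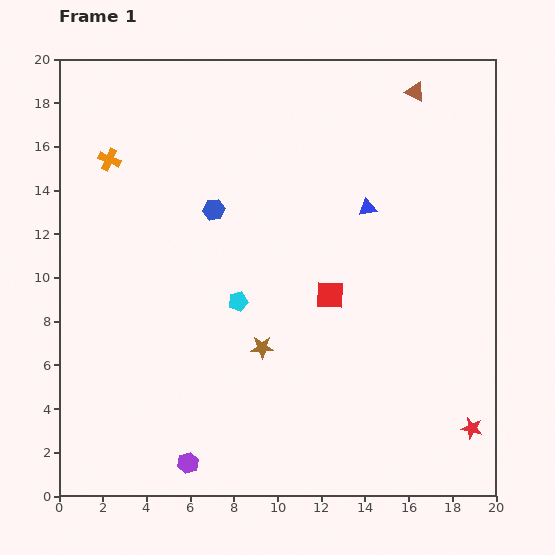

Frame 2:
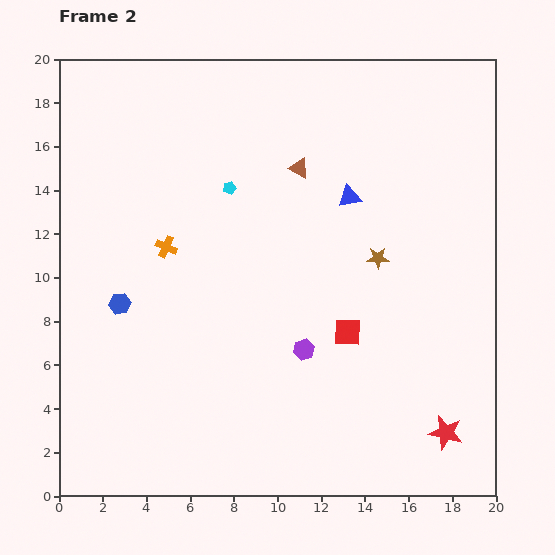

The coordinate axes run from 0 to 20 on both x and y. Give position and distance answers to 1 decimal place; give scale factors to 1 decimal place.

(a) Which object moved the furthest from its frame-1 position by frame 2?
the purple hexagon

(moved 7.4; next 6.7)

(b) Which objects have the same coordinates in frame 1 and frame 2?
none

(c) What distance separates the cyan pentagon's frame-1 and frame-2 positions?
5.2

The cyan pentagon moved from (8.2, 8.9) to (7.8, 14.1), a distance of √(0.4² + 5.2²) ≈ 5.2.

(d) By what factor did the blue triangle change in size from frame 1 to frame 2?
1.3×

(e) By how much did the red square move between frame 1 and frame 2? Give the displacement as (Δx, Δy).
(0.8, -1.7)

The red square was at (12.4, 9.2) in frame 1 and (13.2, 7.5) in frame 2.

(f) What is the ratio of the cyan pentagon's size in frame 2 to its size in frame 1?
0.6×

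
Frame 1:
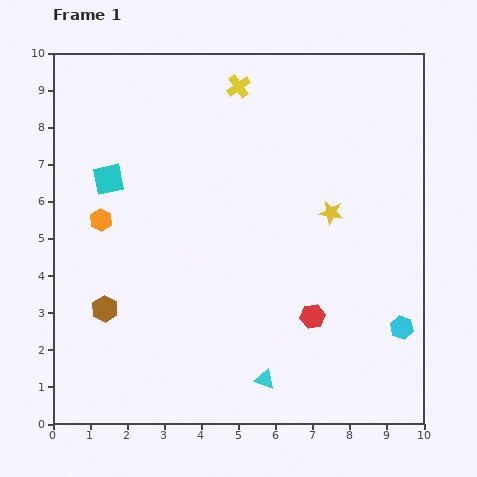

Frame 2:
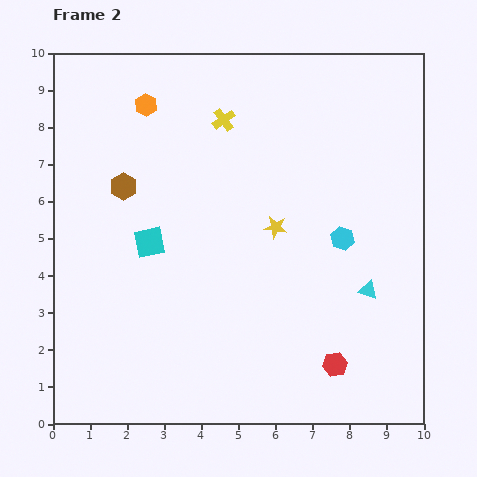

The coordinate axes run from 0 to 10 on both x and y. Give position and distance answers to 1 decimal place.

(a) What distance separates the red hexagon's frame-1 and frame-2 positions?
1.4

The red hexagon moved from (7.0, 2.9) to (7.6, 1.6), a distance of √(0.6² + 1.3²) ≈ 1.4.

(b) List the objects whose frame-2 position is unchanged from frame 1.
none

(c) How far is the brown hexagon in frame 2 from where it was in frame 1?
3.3

The brown hexagon moved from (1.4, 3.1) to (1.9, 6.4), a distance of √(0.5² + 3.3²) ≈ 3.3.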